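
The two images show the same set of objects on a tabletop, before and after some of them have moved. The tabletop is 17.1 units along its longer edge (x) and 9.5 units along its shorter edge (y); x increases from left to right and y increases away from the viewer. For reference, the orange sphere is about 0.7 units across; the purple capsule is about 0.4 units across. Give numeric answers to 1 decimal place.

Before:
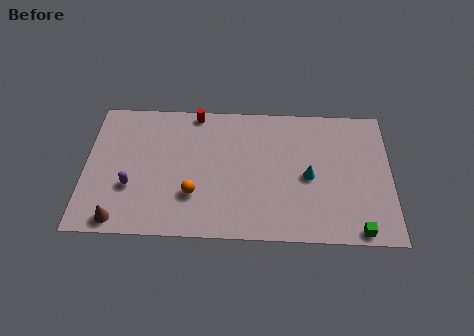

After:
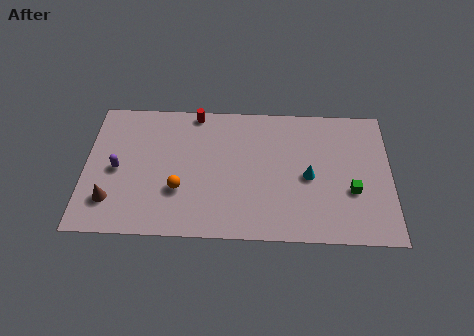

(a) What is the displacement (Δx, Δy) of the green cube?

(-0.3, 2.7)

From the two frames, the green cube sits at roughly (15.2, 0.8) before and (14.9, 3.5) after.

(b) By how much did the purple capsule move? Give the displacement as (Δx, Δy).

(-0.8, 1.2)

The purple capsule was at about (2.6, 3.3) and moved to about (1.8, 4.5).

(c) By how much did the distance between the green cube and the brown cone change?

+0.3

Before: roughly 13.2 units apart; after: 13.5. That's 0.3 units further apart.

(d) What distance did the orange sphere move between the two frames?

0.9

The orange sphere moved from about (6.1, 2.9) to (5.3, 3.2), a distance of √(0.8² + 0.3²) ≈ 0.9.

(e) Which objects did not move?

the cyan cone and the red cylinder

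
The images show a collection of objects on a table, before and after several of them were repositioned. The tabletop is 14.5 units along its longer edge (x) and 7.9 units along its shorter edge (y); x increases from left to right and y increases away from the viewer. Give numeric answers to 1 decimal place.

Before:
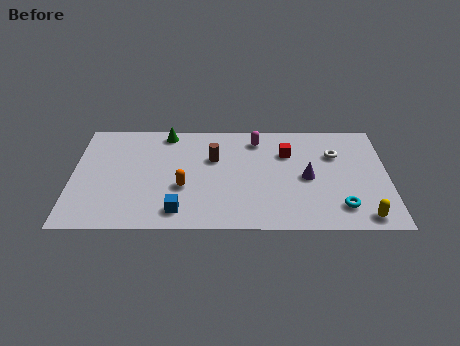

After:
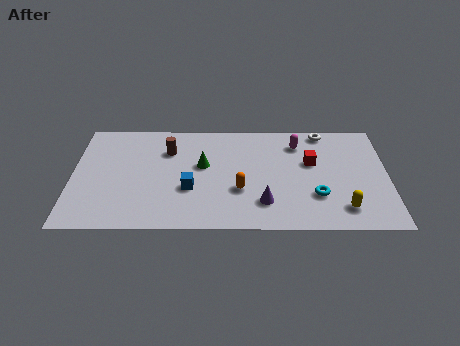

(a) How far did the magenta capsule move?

1.9

From (8.5, 6.5) to (10.4, 6.2), the magenta capsule covered √(1.9² + 0.3²) ≈ 1.9 units.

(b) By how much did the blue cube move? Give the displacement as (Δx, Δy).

(0.5, 1.6)

From the two frames, the blue cube sits at roughly (4.9, 1.3) before and (5.4, 2.9) after.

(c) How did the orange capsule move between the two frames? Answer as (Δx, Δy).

(2.6, -0.2)

The orange capsule started near (5.1, 3.0) and ended near (7.7, 2.8).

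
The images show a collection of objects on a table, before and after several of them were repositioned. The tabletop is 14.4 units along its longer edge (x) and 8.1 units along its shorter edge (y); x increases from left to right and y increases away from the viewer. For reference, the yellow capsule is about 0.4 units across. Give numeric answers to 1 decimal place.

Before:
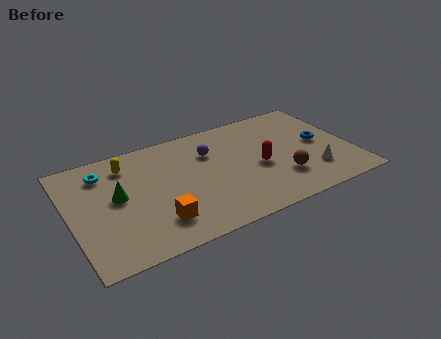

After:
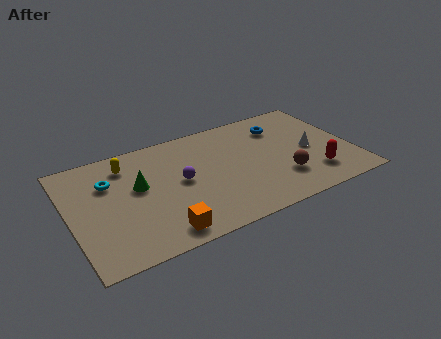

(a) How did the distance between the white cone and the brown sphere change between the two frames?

+0.7

They were about 1.6 units apart before and 2.3 after — 0.7 units further apart.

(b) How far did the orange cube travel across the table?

0.8

The orange cube moved from about (4.1, 1.9) to (4.2, 1.1), a distance of √(0.1² + 0.8²) ≈ 0.8.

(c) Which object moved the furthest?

the red capsule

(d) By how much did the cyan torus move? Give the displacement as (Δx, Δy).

(0.2, -0.8)

The cyan torus was at about (1.9, 6.4) and moved to about (2.1, 5.6).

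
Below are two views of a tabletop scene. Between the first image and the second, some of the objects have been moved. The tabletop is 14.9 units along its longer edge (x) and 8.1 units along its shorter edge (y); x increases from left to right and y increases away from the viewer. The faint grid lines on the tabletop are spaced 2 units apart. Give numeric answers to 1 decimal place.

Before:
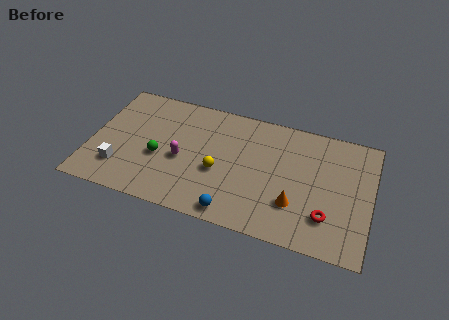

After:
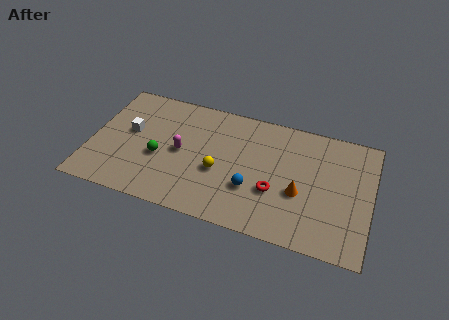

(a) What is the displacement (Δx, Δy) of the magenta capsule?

(-0.1, 0.5)

From the two frames, the magenta capsule sits at roughly (4.9, 3.5) before and (4.8, 4.0) after.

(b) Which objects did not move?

the green sphere and the yellow sphere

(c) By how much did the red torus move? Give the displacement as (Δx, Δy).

(-2.8, 0.8)

The red torus started near (12.7, 2.1) and ended near (9.9, 2.9).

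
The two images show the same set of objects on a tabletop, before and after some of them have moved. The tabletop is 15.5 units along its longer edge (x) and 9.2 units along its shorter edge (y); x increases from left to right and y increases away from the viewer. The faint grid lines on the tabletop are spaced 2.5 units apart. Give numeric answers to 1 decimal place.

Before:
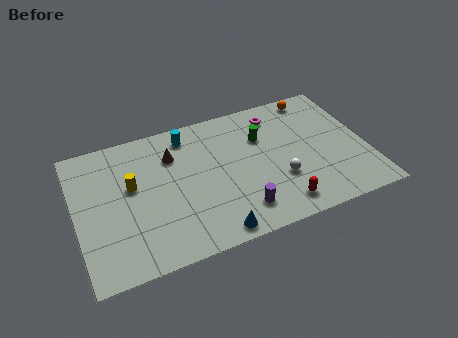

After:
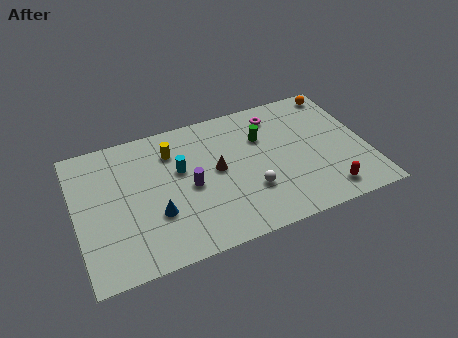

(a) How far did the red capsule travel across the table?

2.5

From (10.5, 1.4) to (13.0, 1.4), the red capsule covered √(2.5² + 0.0²) ≈ 2.5 units.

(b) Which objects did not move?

the magenta torus and the green cylinder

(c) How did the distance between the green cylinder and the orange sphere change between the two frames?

+1.2

The distance was about 3.6 in the first image and 4.8 in the second, so they moved 1.2 units further apart.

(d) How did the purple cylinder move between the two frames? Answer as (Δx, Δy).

(-2.4, 2.5)

The purple cylinder started near (8.4, 1.8) and ended near (6.0, 4.3).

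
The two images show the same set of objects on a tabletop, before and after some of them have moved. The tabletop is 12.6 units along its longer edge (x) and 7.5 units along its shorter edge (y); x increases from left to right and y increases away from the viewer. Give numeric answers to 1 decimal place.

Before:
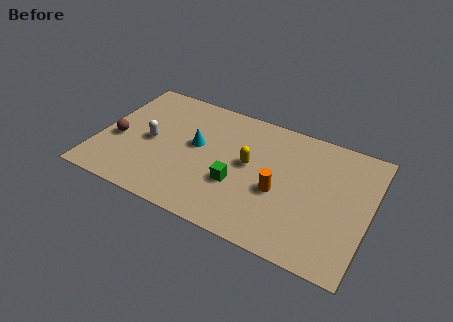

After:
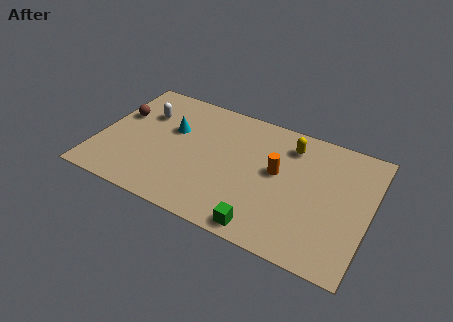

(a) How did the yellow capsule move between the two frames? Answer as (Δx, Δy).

(1.7, 1.9)

The yellow capsule started near (7.0, 4.1) and ended near (8.7, 6.0).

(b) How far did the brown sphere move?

1.6

From (0.9, 3.1) to (0.8, 4.7), the brown sphere covered √(0.1² + 1.6²) ≈ 1.6 units.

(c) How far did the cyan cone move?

1.3

The cyan cone was near (4.5, 4.2) before and (3.3, 4.7) after, so it travelled √(1.2² + 0.5²) ≈ 1.3 units.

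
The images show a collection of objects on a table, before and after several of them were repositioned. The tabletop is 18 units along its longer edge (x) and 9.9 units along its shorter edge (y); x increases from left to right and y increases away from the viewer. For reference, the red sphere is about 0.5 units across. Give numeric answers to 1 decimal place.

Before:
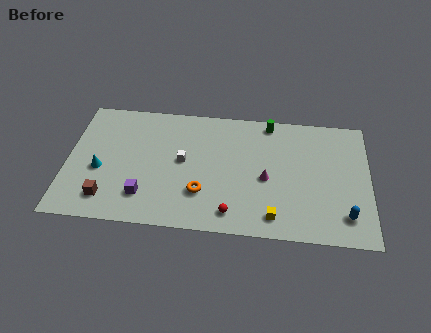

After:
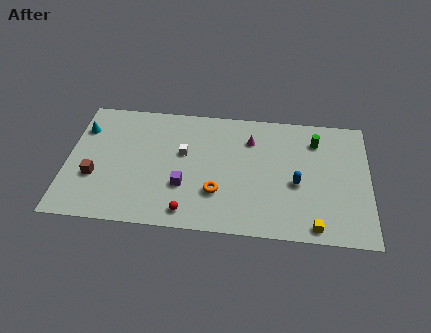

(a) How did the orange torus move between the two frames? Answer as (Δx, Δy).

(0.9, 0.1)

The orange torus was at about (8.1, 2.9) and moved to about (9.0, 3.0).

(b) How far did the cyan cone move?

3.4

The cyan cone moved from about (2.0, 4.1) to (0.8, 7.3), a distance of √(1.2² + 3.2²) ≈ 3.4.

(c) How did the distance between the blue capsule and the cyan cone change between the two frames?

-1.5

They were about 14.8 units apart before and 13.3 after — 1.5 units closer together.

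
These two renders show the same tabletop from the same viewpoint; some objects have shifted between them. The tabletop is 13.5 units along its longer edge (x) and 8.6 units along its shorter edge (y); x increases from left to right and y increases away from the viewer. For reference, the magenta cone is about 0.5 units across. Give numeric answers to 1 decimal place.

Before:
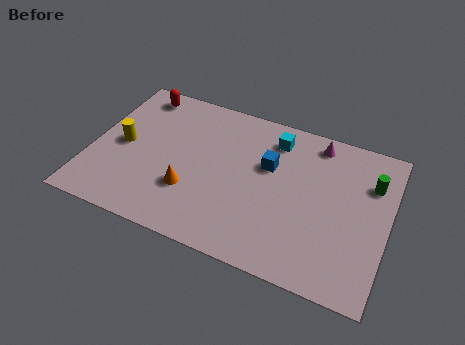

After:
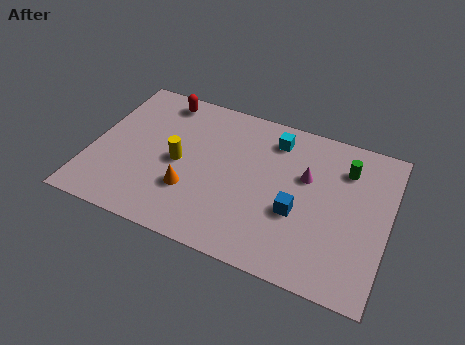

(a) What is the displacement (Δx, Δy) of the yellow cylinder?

(2.6, -0.1)

The yellow cylinder started near (1.4, 4.2) and ended near (4.0, 4.1).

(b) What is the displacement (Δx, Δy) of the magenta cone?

(-0.3, -2.1)

From the two frames, the magenta cone sits at roughly (10.0, 7.5) before and (9.7, 5.4) after.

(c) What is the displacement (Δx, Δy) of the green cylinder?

(-1.2, 0.4)

The green cylinder was at about (12.6, 6.1) and moved to about (11.4, 6.5).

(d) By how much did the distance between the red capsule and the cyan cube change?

-1.1

Before: roughly 6.4 units apart; after: 5.3. That's 1.1 units closer together.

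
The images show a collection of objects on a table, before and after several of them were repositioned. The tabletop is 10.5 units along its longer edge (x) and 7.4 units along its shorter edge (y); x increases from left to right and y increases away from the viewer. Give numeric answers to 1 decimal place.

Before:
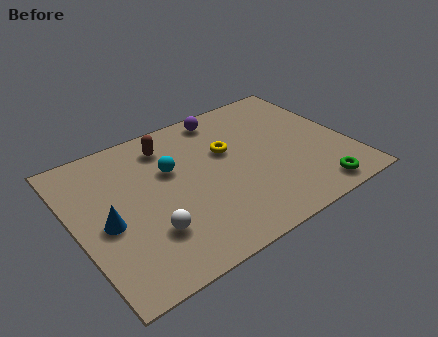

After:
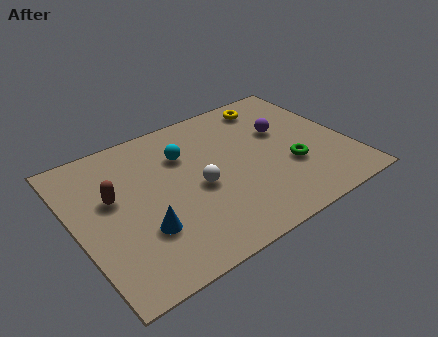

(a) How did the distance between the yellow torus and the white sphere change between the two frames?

+0.3

Before: roughly 4.3 units apart; after: 4.6. That's 0.3 units further apart.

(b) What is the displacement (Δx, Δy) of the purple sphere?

(2.0, -1.9)

The purple sphere was at about (6.2, 6.5) and moved to about (8.2, 4.6).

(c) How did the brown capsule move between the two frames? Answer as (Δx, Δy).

(-2.4, -1.6)

The brown capsule started near (3.9, 6.0) and ended near (1.5, 4.4).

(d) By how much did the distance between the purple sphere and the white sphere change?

-1.9

The distance was about 5.7 in the first image and 3.8 in the second, so they moved 1.9 units closer together.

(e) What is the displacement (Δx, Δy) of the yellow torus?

(2.1, 1.7)

The yellow torus started near (6.0, 4.6) and ended near (8.1, 6.3).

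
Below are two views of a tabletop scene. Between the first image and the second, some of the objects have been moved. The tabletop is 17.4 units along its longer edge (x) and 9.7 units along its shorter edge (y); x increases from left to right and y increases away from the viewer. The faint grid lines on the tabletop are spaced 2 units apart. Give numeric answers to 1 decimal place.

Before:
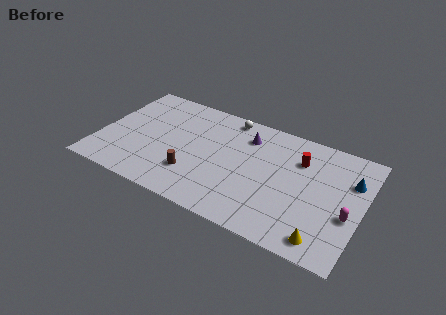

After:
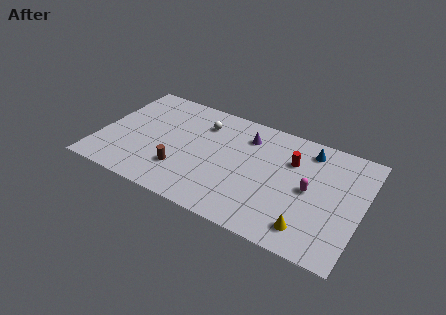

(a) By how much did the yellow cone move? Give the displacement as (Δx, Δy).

(-1.0, 0.4)

The yellow cone was at about (15.3, 1.3) and moved to about (14.3, 1.7).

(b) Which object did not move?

the purple cone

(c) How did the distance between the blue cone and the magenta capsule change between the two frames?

+0.4

The distance was about 2.9 in the first image and 3.3 in the second, so they moved 0.4 units further apart.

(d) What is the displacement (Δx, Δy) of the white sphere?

(-1.6, -1.3)

The white sphere was at about (8.1, 8.7) and moved to about (6.5, 7.4).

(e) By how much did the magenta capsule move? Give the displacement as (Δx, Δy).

(-2.6, 1.0)

The magenta capsule started near (16.6, 3.8) and ended near (14.0, 4.8).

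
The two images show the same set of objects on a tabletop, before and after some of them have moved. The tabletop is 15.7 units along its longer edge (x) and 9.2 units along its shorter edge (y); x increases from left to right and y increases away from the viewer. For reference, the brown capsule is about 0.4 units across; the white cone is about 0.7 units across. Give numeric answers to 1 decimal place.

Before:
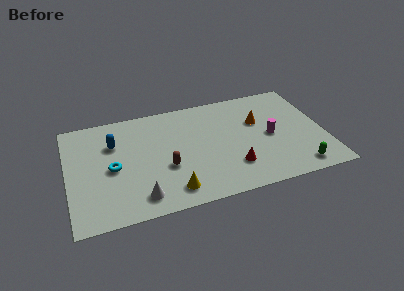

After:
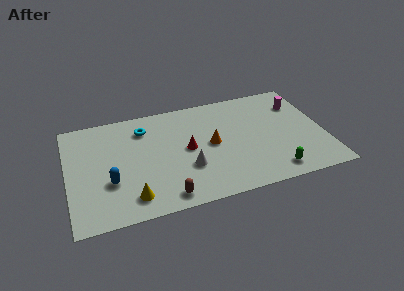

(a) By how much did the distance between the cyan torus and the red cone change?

-3.9

Before: roughly 7.4 units apart; after: 3.5. That's 3.9 units closer together.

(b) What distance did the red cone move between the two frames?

3.5

The red cone was near (9.9, 2.4) before and (7.3, 4.7) after, so it travelled √(2.6² + 2.3²) ≈ 3.5 units.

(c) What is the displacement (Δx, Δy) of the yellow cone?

(-2.4, 0.1)

The yellow cone started near (6.1, 1.5) and ended near (3.7, 1.6).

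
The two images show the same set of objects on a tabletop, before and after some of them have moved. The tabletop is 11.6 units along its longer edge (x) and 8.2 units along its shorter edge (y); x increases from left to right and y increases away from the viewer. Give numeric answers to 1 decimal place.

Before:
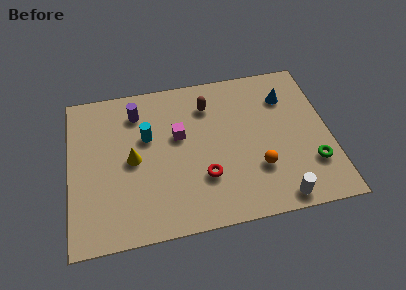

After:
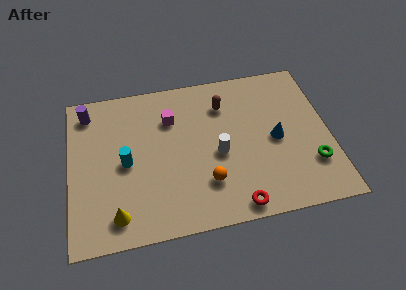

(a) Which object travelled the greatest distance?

the white cylinder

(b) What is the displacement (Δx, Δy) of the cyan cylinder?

(-1.0, -1.2)

The cyan cylinder started near (3.5, 5.1) and ended near (2.5, 3.9).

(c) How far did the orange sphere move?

2.3

The orange sphere was near (8.3, 2.5) before and (6.0, 2.2) after, so it travelled √(2.3² + 0.3²) ≈ 2.3 units.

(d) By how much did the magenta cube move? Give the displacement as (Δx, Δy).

(-0.3, 1.0)

The magenta cube started near (4.9, 4.9) and ended near (4.6, 5.9).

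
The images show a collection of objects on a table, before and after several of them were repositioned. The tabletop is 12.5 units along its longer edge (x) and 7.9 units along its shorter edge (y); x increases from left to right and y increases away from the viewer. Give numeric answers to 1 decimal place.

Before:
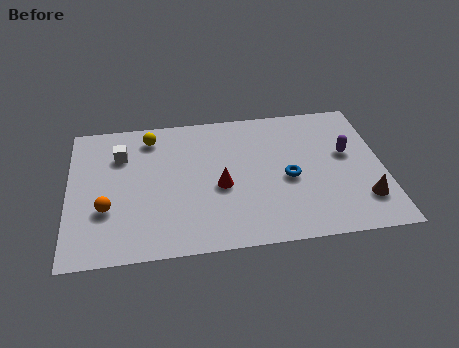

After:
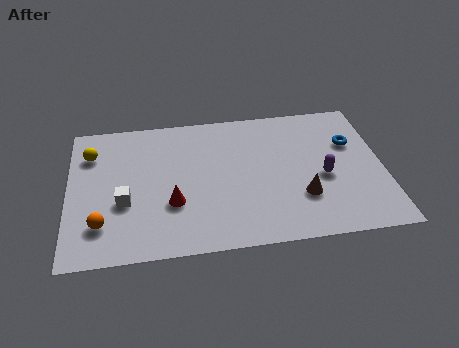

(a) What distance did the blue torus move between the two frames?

3.1

From (8.7, 3.5) to (11.3, 5.2), the blue torus covered √(2.6² + 1.7²) ≈ 3.1 units.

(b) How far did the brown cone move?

2.5

From (11.6, 1.9) to (9.2, 2.4), the brown cone covered √(2.4² + 0.5²) ≈ 2.5 units.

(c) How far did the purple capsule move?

1.6

The purple capsule moved from about (11.1, 4.6) to (10.1, 3.4), a distance of √(1.0² + 1.2²) ≈ 1.6.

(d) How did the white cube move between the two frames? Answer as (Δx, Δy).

(0.1, -2.7)

The white cube was at about (2.1, 5.7) and moved to about (2.2, 3.0).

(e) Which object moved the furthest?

the blue torus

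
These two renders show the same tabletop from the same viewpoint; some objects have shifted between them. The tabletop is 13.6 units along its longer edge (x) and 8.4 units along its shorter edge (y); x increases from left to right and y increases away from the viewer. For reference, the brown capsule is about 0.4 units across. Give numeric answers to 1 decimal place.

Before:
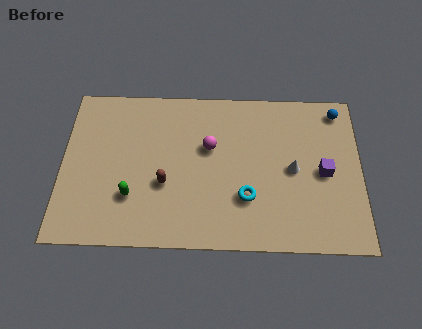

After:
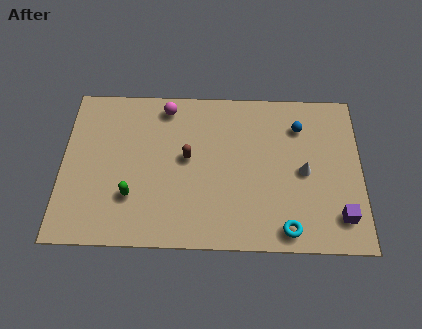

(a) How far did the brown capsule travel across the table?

1.7

From (4.7, 3.2) to (5.7, 4.6), the brown capsule covered √(1.0² + 1.4²) ≈ 1.7 units.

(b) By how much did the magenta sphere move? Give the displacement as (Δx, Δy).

(-2.0, 2.1)

The magenta sphere started near (6.7, 5.2) and ended near (4.7, 7.3).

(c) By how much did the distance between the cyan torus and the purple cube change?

-1.3

They were about 3.8 units apart before and 2.5 after — 1.3 units closer together.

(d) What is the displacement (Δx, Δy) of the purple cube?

(0.7, -2.3)

The purple cube was at about (11.9, 4.0) and moved to about (12.6, 1.7).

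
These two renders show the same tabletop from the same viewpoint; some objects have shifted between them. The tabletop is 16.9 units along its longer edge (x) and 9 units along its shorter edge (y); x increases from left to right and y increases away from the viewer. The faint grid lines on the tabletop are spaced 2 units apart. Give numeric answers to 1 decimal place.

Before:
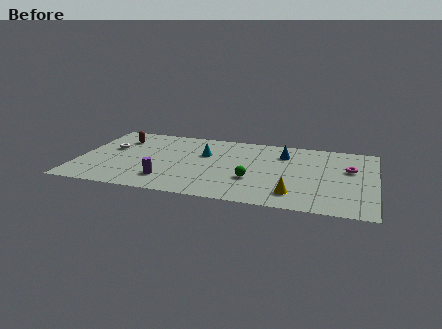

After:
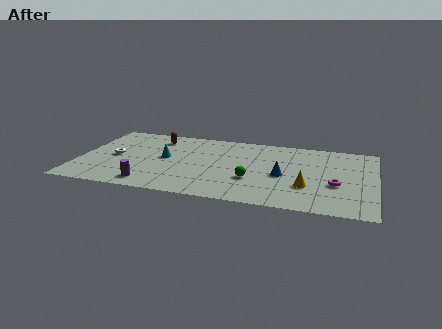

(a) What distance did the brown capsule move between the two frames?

2.2

The brown capsule was near (2.1, 6.8) before and (4.2, 7.3) after, so it travelled √(2.1² + 0.5²) ≈ 2.2 units.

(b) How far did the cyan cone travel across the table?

2.4

From (7.1, 5.8) to (4.9, 4.8), the cyan cone covered √(2.2² + 1.0²) ≈ 2.4 units.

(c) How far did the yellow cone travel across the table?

1.3

From (12.4, 1.8) to (13.1, 2.9), the yellow cone covered √(0.7² + 1.1²) ≈ 1.3 units.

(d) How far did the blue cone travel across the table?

2.8

The blue cone was near (11.6, 6.8) before and (11.7, 4.0) after, so it travelled √(0.1² + 2.8²) ≈ 2.8 units.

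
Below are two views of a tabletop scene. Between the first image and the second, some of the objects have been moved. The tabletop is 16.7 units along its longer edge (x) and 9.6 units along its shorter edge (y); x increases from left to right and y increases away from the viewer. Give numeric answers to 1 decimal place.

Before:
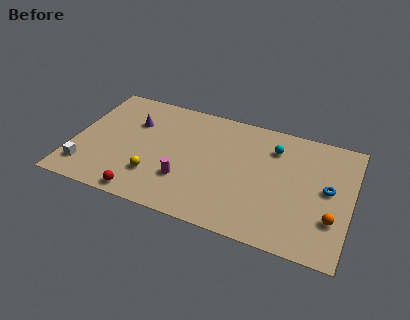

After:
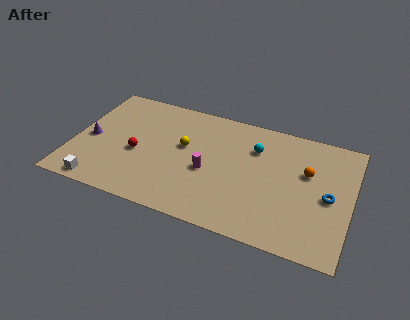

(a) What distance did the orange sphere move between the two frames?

3.5

From (15.7, 2.9) to (14.0, 6.0), the orange sphere covered √(1.7² + 3.1²) ≈ 3.5 units.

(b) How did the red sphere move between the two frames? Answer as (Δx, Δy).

(-0.7, 3.2)

From the two frames, the red sphere sits at roughly (4.6, 0.9) before and (3.9, 4.1) after.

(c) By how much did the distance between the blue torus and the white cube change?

-0.8

Before: roughly 14.7 units apart; after: 13.9. That's 0.8 units closer together.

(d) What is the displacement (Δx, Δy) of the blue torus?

(0.1, -0.6)

The blue torus was at about (15.3, 5.1) and moved to about (15.4, 4.5).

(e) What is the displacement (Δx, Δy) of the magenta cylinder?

(1.3, 1.2)

From the two frames, the magenta cylinder sits at roughly (6.9, 2.9) before and (8.2, 4.1) after.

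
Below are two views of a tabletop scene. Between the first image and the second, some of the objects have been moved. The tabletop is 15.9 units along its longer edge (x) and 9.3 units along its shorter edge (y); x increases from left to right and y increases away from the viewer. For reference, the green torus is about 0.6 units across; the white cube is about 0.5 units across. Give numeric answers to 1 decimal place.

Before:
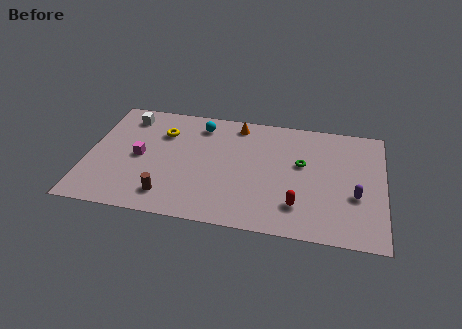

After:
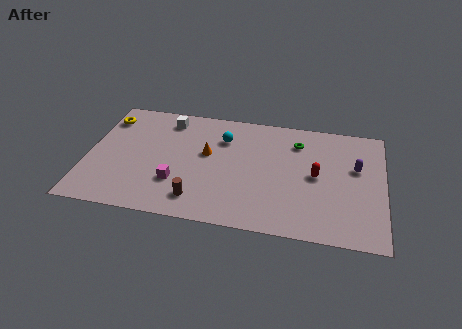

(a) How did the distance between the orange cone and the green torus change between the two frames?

+0.7

Before: roughly 4.4 units apart; after: 5.1. That's 0.7 units further apart.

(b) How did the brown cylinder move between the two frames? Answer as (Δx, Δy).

(1.6, 0.0)

The brown cylinder was at about (4.5, 1.7) and moved to about (6.1, 1.7).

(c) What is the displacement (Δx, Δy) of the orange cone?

(-1.5, -2.7)

From the two frames, the orange cone sits at roughly (7.9, 8.1) before and (6.4, 5.4) after.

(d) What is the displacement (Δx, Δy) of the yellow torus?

(-3.1, 0.7)

From the two frames, the yellow torus sits at roughly (3.9, 6.7) before and (0.8, 7.4) after.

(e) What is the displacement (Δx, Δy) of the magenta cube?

(2.1, -1.7)

The magenta cube started near (2.8, 4.5) and ended near (4.9, 2.8).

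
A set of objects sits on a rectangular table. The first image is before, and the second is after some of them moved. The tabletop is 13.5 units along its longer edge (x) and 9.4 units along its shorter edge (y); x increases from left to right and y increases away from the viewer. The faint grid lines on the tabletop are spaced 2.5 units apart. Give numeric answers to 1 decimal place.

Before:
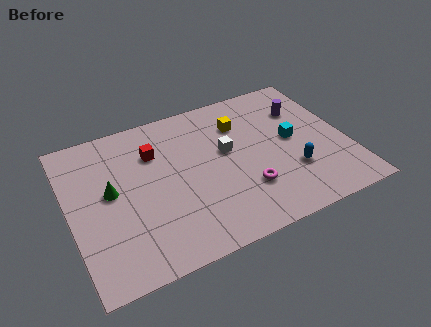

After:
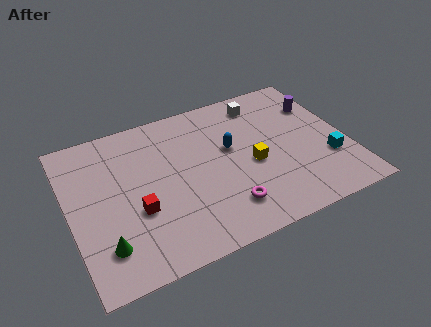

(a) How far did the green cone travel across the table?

3.1

From (2.0, 5.1) to (1.4, 2.1), the green cone covered √(0.6² + 3.0²) ≈ 3.1 units.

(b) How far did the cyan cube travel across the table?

2.4

The cyan cube moved from about (10.9, 4.9) to (12.4, 3.0), a distance of √(1.5² + 1.9²) ≈ 2.4.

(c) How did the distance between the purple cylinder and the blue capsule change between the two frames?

+0.8

Before: roughly 4.0 units apart; after: 4.8. That's 0.8 units further apart.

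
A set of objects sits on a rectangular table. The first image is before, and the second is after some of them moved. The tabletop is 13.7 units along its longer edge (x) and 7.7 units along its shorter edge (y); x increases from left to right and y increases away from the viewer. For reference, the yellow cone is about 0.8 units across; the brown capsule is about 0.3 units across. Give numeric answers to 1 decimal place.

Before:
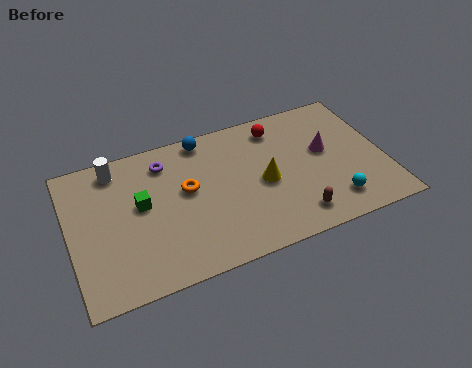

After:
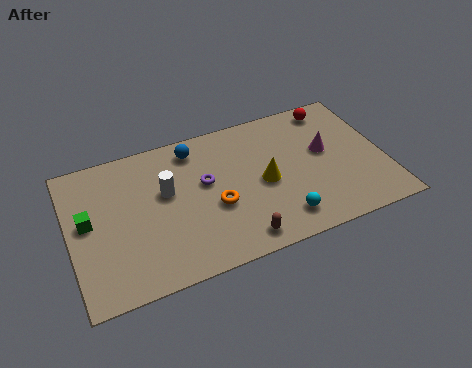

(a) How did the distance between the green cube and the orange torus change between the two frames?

+3.5

The distance was about 2.0 in the first image and 5.5 in the second, so they moved 3.5 units further apart.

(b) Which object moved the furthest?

the white cylinder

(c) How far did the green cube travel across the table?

2.3

From (3.1, 4.3) to (0.8, 4.2), the green cube covered √(2.3² + 0.1²) ≈ 2.3 units.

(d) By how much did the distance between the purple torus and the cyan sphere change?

-4.0

They were about 8.3 units apart before and 4.3 after — 4.0 units closer together.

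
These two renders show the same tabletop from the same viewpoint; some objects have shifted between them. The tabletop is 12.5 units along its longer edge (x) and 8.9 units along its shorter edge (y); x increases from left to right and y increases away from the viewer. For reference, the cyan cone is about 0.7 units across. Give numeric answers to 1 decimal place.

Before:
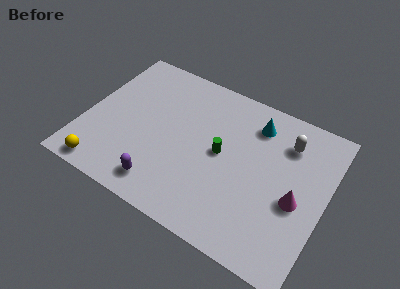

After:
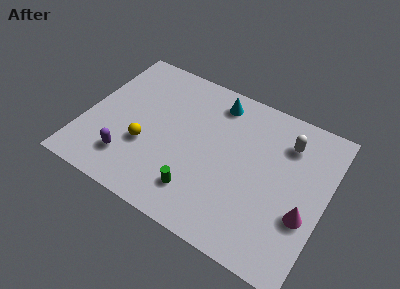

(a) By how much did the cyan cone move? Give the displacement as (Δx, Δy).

(-2.1, 0.4)

The cyan cone was at about (8.5, 7.1) and moved to about (6.4, 7.5).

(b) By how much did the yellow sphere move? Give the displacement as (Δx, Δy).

(1.8, 2.3)

From the two frames, the yellow sphere sits at roughly (1.5, 0.9) before and (3.3, 3.2) after.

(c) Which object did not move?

the white capsule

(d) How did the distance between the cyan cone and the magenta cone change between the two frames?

+2.5

The distance was about 4.2 in the first image and 6.7 in the second, so they moved 2.5 units further apart.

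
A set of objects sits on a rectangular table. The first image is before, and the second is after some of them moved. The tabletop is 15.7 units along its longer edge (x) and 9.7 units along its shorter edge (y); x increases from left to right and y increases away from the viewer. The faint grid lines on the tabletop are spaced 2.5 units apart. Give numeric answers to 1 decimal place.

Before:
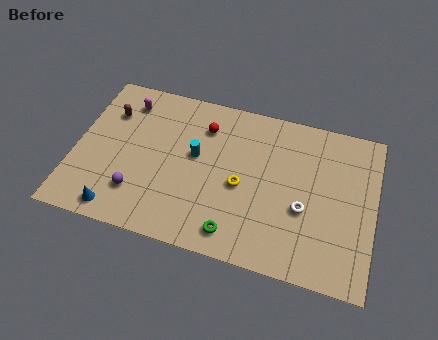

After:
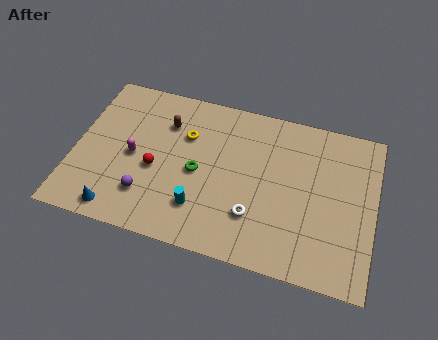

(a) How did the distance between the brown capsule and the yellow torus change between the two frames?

-6.5

The distance was about 7.7 in the first image and 1.2 in the second, so they moved 6.5 units closer together.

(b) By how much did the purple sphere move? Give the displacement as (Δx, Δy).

(0.5, 0.0)

The purple sphere started near (3.5, 2.4) and ended near (4.0, 2.4).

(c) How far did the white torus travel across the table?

2.7

From (12.1, 3.8) to (9.6, 2.7), the white torus covered √(2.5² + 1.1²) ≈ 2.7 units.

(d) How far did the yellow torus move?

3.9

From (8.8, 4.3) to (5.7, 6.6), the yellow torus covered √(3.1² + 2.3²) ≈ 3.9 units.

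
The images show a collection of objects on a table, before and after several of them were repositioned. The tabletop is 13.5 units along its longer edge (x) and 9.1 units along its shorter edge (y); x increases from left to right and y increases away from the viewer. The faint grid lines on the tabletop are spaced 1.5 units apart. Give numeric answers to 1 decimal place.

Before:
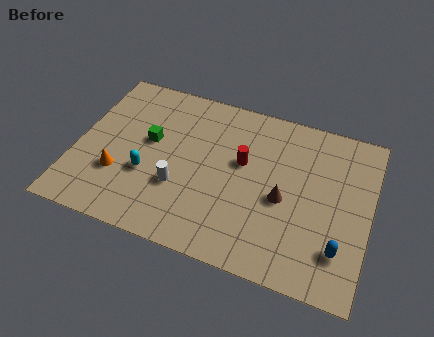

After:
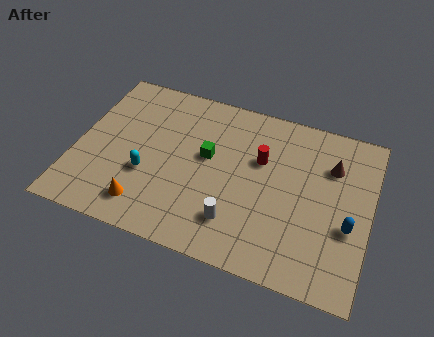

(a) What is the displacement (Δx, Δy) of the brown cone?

(2.0, 2.5)

From the two frames, the brown cone sits at roughly (9.6, 4.0) before and (11.6, 6.5) after.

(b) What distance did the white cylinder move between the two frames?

2.9

The white cylinder moved from about (4.9, 3.1) to (7.6, 2.1), a distance of √(2.7² + 1.0²) ≈ 2.9.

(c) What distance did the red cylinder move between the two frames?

0.9

From (7.6, 5.4) to (8.4, 5.8), the red cylinder covered √(0.8² + 0.4²) ≈ 0.9 units.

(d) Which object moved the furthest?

the brown cone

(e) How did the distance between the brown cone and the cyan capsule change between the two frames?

+2.6

The distance was about 6.2 in the first image and 8.8 in the second, so they moved 2.6 units further apart.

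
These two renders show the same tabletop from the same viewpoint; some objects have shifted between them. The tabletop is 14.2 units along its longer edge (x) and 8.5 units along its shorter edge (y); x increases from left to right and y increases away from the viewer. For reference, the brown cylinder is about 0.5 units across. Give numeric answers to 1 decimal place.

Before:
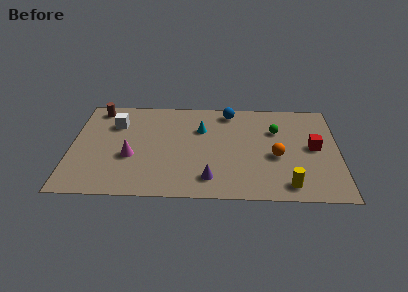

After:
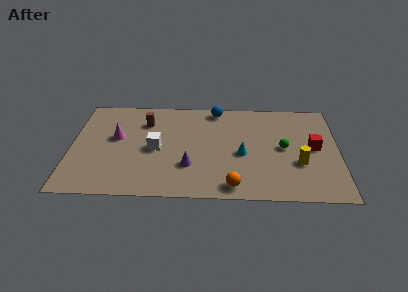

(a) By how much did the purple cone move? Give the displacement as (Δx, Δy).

(-1.1, 1.0)

The purple cone started near (7.4, 1.6) and ended near (6.3, 2.6).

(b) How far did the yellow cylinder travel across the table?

1.9

The yellow cylinder was near (11.5, 1.2) before and (12.1, 3.0) after, so it travelled √(0.6² + 1.8²) ≈ 1.9 units.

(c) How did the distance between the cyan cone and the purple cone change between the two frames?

-1.2

They were about 4.2 units apart before and 3.0 after — 1.2 units closer together.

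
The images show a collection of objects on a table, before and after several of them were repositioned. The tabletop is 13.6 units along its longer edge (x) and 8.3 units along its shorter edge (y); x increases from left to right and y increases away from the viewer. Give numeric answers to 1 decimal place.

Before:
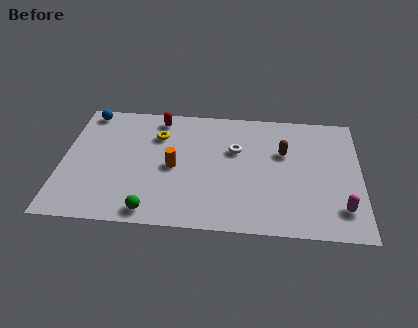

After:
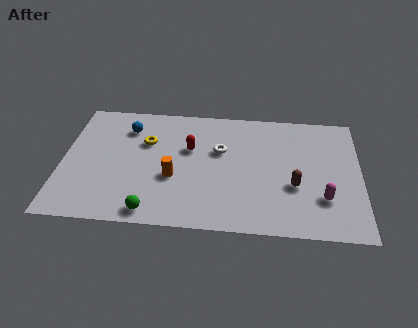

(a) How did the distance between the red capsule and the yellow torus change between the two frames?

+0.8

They were about 1.2 units apart before and 2.0 after — 0.8 units further apart.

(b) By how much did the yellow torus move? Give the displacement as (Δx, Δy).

(-0.5, -0.5)

The yellow torus started near (4.3, 6.0) and ended near (3.8, 5.5).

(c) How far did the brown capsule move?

2.3

The brown capsule moved from about (10.1, 5.3) to (10.6, 3.1), a distance of √(0.5² + 2.2²) ≈ 2.3.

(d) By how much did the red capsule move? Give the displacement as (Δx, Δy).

(1.5, -2.0)

From the two frames, the red capsule sits at roughly (4.3, 7.2) before and (5.8, 5.2) after.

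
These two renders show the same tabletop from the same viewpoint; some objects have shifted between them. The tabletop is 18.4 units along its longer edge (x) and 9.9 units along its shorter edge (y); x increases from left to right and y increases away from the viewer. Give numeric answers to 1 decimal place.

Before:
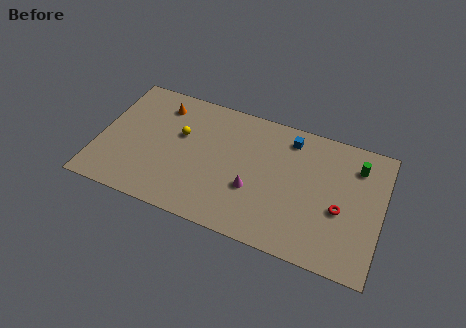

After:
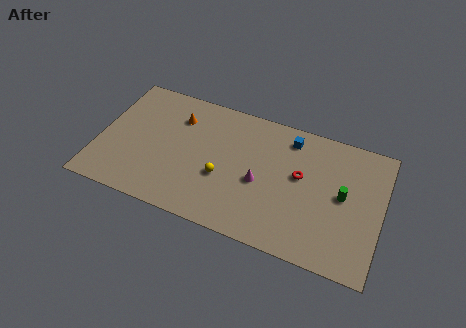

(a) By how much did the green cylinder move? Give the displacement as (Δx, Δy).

(-0.7, -2.5)

From the two frames, the green cylinder sits at roughly (16.6, 7.7) before and (15.9, 5.2) after.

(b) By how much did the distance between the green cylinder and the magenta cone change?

-2.2

Before: roughly 7.6 units apart; after: 5.4. That's 2.2 units closer together.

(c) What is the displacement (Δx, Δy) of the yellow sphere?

(3.0, -2.3)

From the two frames, the yellow sphere sits at roughly (5.2, 6.1) before and (8.2, 3.8) after.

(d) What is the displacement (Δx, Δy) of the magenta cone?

(0.4, 0.7)

The magenta cone started near (10.2, 3.6) and ended near (10.6, 4.3).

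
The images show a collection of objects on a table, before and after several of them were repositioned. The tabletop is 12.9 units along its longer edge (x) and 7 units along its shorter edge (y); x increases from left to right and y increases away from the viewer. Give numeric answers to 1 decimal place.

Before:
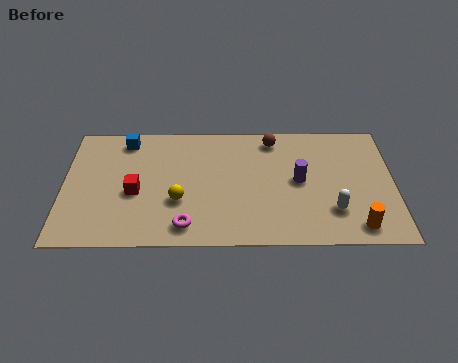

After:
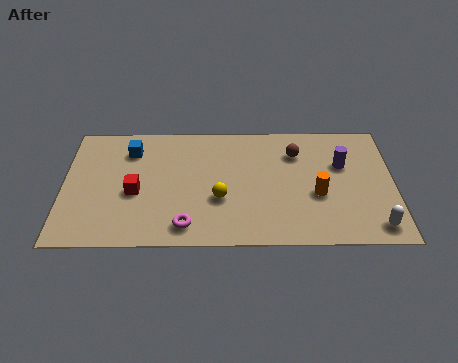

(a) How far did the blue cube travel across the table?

0.6

The blue cube moved from about (2.4, 6.0) to (2.6, 5.4), a distance of √(0.2² + 0.6²) ≈ 0.6.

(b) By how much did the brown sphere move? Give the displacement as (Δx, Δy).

(0.9, -0.8)

The brown sphere started near (8.2, 6.0) and ended near (9.1, 5.2).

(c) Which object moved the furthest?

the orange cylinder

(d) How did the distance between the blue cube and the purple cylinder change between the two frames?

+1.1

Before: roughly 7.2 units apart; after: 8.3. That's 1.1 units further apart.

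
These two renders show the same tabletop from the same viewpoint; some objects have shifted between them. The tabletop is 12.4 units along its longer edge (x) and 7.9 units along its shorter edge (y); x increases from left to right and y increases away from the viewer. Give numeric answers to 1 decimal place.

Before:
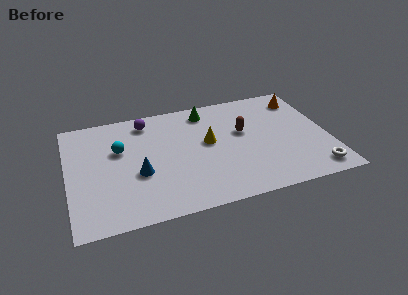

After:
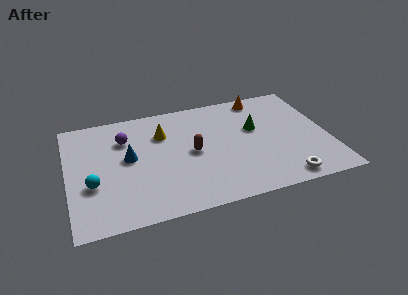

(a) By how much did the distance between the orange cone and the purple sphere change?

-0.7

Before: roughly 7.5 units apart; after: 6.8. That's 0.7 units closer together.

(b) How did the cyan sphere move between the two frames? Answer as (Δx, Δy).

(-1.4, -2.1)

From the two frames, the cyan sphere sits at roughly (2.5, 5.0) before and (1.1, 2.9) after.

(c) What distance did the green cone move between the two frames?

2.9

The green cone moved from about (6.8, 6.7) to (9.0, 4.8), a distance of √(2.2² + 1.9²) ≈ 2.9.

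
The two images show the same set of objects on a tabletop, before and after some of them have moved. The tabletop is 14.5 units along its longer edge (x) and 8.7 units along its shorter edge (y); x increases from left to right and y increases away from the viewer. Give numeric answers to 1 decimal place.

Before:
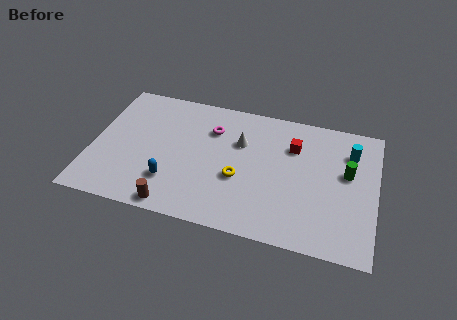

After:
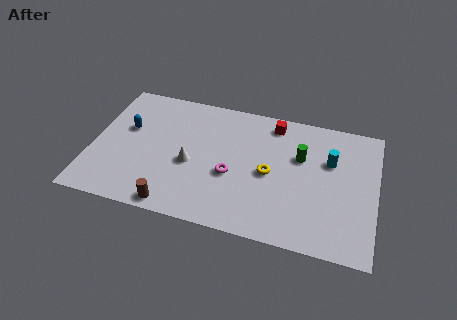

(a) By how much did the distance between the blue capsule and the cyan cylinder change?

+0.6

Before: roughly 9.8 units apart; after: 10.4. That's 0.6 units further apart.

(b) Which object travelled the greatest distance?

the blue capsule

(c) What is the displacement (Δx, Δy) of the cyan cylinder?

(-1.0, -0.8)

The cyan cylinder was at about (13.1, 6.5) and moved to about (12.1, 5.7).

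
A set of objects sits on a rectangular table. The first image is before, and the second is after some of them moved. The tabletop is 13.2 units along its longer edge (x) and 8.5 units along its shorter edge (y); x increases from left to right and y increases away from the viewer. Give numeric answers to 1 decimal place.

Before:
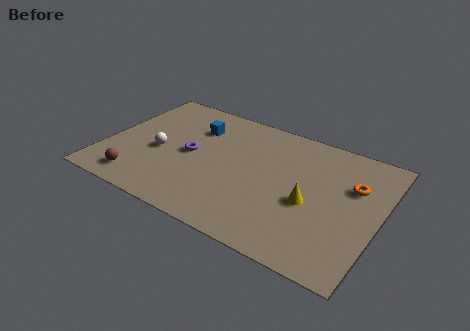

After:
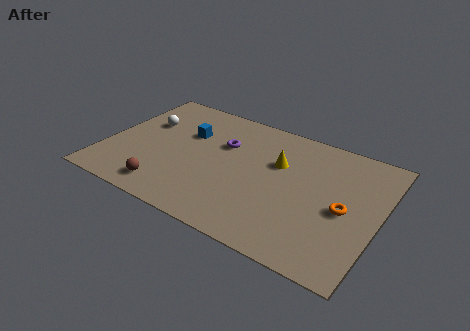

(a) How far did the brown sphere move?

1.4

The brown sphere was near (2.0, 1.3) before and (3.4, 1.3) after, so it travelled √(1.4² + 0.0²) ≈ 1.4 units.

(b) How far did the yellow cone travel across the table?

2.6

The yellow cone was near (10.0, 3.6) before and (8.2, 5.5) after, so it travelled √(1.8² + 1.9²) ≈ 2.6 units.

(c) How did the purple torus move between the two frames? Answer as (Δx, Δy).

(1.4, 1.4)

The purple torus was at about (4.1, 4.2) and moved to about (5.5, 5.6).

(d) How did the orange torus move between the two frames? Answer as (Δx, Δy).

(-0.2, -1.7)

The orange torus started near (11.8, 5.6) and ended near (11.6, 3.9).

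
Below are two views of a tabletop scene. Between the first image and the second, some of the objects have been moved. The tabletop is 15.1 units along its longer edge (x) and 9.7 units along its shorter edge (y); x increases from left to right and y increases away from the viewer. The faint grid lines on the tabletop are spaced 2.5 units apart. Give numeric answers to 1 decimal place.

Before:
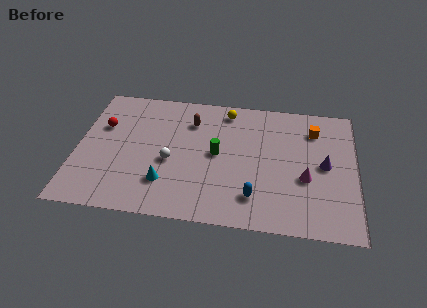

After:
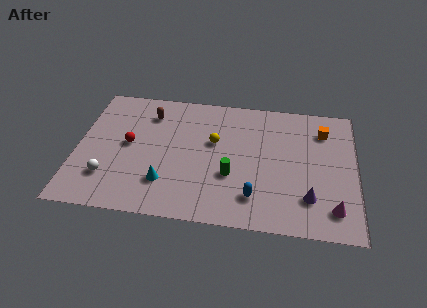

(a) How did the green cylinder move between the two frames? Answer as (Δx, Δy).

(0.8, -1.5)

From the two frames, the green cylinder sits at roughly (7.6, 5.0) before and (8.4, 3.5) after.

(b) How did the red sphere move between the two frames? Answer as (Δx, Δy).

(1.5, -1.2)

The red sphere started near (1.3, 6.3) and ended near (2.8, 5.1).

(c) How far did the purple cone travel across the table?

2.6

The purple cone moved from about (13.4, 4.9) to (12.6, 2.4), a distance of √(0.8² + 2.5²) ≈ 2.6.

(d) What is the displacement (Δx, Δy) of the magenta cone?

(1.5, -2.0)

The magenta cone started near (12.4, 3.8) and ended near (13.9, 1.8).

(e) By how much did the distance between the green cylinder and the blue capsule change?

-1.7

Before: roughly 3.6 units apart; after: 1.9. That's 1.7 units closer together.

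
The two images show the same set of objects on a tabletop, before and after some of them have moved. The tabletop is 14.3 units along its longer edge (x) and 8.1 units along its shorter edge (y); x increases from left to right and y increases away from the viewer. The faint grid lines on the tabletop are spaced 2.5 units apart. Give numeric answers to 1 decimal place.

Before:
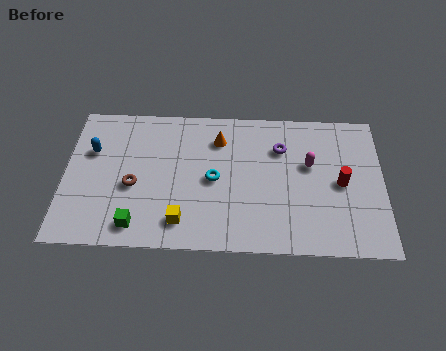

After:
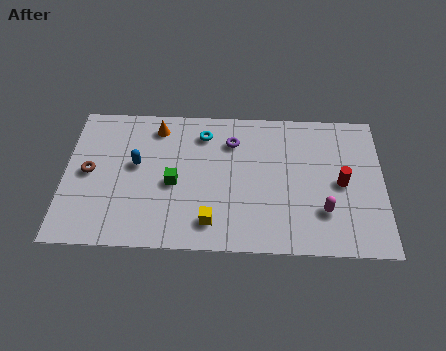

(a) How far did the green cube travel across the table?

2.9

From (3.3, 1.2) to (4.9, 3.6), the green cube covered √(1.6² + 2.4²) ≈ 2.9 units.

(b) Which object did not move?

the red cylinder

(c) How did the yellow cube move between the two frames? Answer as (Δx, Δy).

(1.3, 0.0)

The yellow cube was at about (5.3, 1.5) and moved to about (6.6, 1.5).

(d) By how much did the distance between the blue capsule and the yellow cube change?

-1.0

The distance was about 5.6 in the first image and 4.6 in the second, so they moved 1.0 units closer together.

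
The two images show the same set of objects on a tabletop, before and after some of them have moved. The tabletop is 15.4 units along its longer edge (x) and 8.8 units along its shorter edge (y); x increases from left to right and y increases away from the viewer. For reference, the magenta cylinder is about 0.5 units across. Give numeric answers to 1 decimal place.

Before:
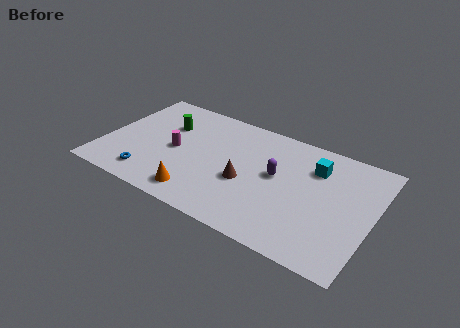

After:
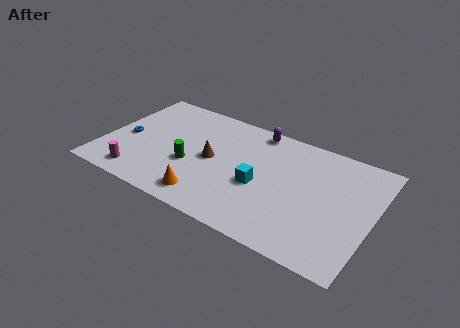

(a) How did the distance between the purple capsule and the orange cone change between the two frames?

+1.5

Before: roughly 5.3 units apart; after: 6.8. That's 1.5 units further apart.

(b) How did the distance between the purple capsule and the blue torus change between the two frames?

+0.4

They were about 7.7 units apart before and 8.1 after — 0.4 units further apart.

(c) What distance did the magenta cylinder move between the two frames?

3.4

The magenta cylinder was near (4.1, 4.2) before and (2.4, 1.3) after, so it travelled √(1.7² + 2.9²) ≈ 3.4 units.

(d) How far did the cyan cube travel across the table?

4.0

The cyan cube moved from about (11.9, 6.5) to (9.1, 3.7), a distance of √(2.8² + 2.8²) ≈ 4.0.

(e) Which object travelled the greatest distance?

the cyan cube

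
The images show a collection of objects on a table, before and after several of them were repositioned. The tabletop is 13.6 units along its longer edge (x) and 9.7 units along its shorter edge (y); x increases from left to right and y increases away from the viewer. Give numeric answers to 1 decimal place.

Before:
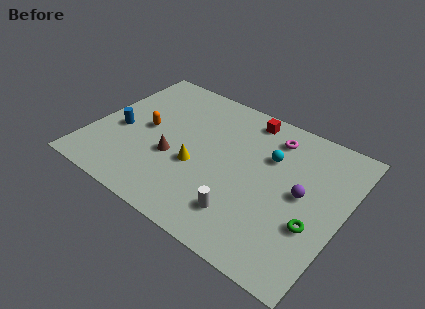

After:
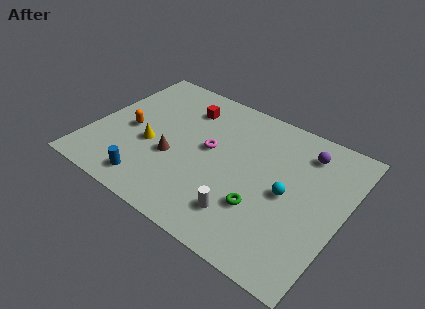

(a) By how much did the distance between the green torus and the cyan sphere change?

-2.3

The distance was about 4.2 in the first image and 1.9 in the second, so they moved 2.3 units closer together.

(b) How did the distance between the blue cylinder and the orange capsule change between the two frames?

+2.0

They were about 1.5 units apart before and 3.5 after — 2.0 units further apart.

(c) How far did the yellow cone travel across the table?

2.6

The yellow cone moved from about (5.9, 3.8) to (3.3, 3.9), a distance of √(2.6² + 0.1²) ≈ 2.6.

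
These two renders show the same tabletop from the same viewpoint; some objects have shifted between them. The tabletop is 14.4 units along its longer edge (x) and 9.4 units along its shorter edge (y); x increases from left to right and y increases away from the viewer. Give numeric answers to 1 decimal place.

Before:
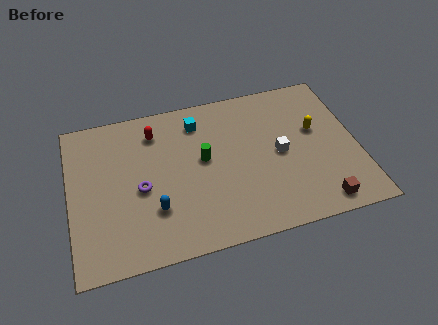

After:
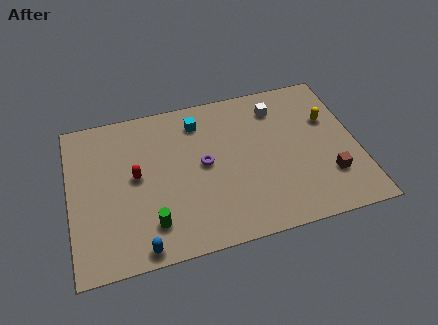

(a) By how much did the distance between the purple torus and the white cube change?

-2.3

Before: roughly 7.0 units apart; after: 4.7. That's 2.3 units closer together.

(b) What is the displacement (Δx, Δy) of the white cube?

(0.1, 2.9)

The white cube started near (10.5, 4.6) and ended near (10.6, 7.5).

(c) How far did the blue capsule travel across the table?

2.2

From (4.1, 2.8) to (3.3, 0.8), the blue capsule covered √(0.8² + 2.0²) ≈ 2.2 units.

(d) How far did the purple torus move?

3.3

From (3.5, 4.2) to (6.7, 4.9), the purple torus covered √(3.2² + 0.7²) ≈ 3.3 units.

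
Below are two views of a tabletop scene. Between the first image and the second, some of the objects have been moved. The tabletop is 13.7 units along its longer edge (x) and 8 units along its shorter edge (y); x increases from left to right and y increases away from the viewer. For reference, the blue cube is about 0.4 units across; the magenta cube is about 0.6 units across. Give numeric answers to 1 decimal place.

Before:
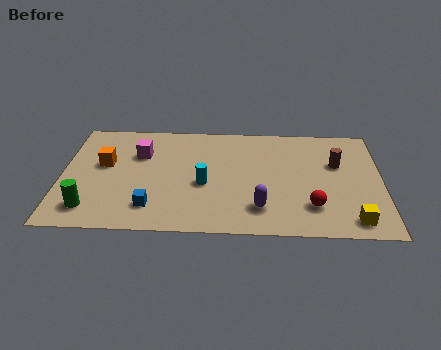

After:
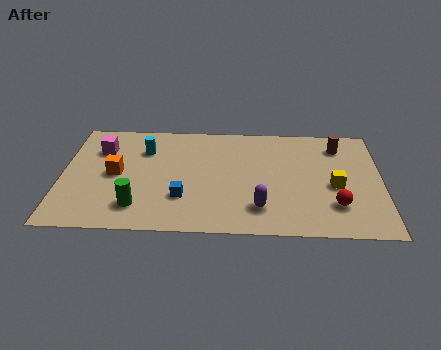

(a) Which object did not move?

the purple capsule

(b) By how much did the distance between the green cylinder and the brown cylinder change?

-1.3

The distance was about 11.1 in the first image and 9.8 in the second, so they moved 1.3 units closer together.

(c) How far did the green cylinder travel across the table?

2.0

The green cylinder was near (1.3, 1.5) before and (3.3, 1.7) after, so it travelled √(2.0² + 0.2²) ≈ 2.0 units.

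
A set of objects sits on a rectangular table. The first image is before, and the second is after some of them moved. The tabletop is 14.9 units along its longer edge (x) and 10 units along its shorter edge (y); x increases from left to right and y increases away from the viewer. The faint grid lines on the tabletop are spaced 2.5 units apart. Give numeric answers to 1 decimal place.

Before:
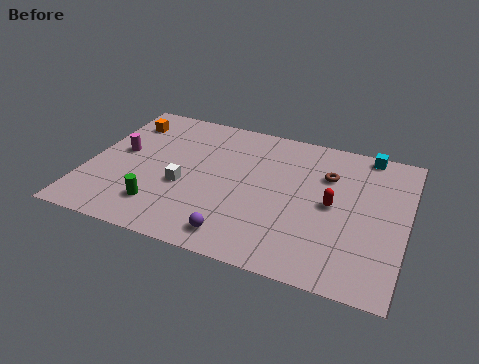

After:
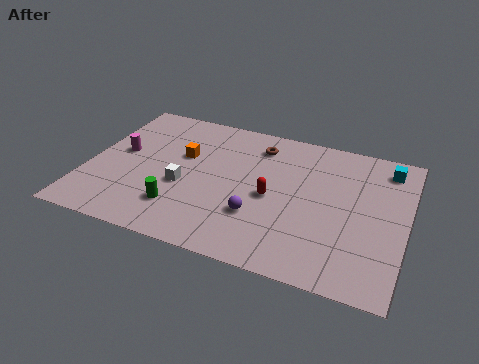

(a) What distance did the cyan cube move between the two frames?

1.3

The cyan cube moved from about (12.8, 9.2) to (13.8, 8.4), a distance of √(1.0² + 0.8²) ≈ 1.3.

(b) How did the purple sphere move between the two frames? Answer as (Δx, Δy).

(0.8, 1.7)

The purple sphere started near (7.4, 1.4) and ended near (8.2, 3.1).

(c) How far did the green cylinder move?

0.9

From (3.7, 2.2) to (4.6, 2.4), the green cylinder covered √(0.9² + 0.2²) ≈ 0.9 units.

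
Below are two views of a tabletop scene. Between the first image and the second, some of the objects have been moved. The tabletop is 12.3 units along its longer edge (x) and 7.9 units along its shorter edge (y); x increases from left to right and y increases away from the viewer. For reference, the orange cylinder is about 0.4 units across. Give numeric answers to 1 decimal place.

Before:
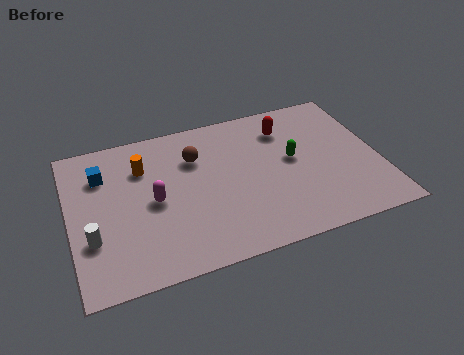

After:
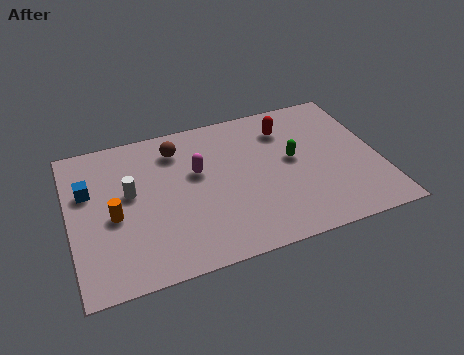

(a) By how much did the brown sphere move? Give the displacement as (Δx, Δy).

(-0.7, 0.7)

From the two frames, the brown sphere sits at roughly (5.1, 5.6) before and (4.4, 6.3) after.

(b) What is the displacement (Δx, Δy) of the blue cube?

(-0.6, -0.7)

The blue cube was at about (1.4, 5.8) and moved to about (0.8, 5.1).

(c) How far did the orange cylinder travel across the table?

2.6

The orange cylinder was near (3.0, 5.7) before and (1.7, 3.5) after, so it travelled √(1.3² + 2.2²) ≈ 2.6 units.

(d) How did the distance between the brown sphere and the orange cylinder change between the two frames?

+1.8

The distance was about 2.1 in the first image and 3.9 in the second, so they moved 1.8 units further apart.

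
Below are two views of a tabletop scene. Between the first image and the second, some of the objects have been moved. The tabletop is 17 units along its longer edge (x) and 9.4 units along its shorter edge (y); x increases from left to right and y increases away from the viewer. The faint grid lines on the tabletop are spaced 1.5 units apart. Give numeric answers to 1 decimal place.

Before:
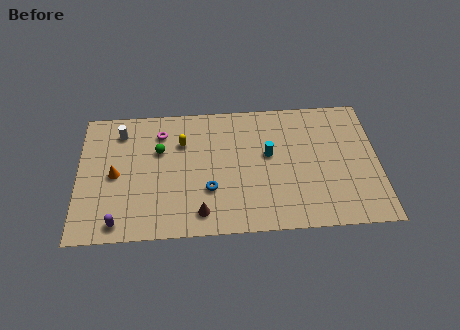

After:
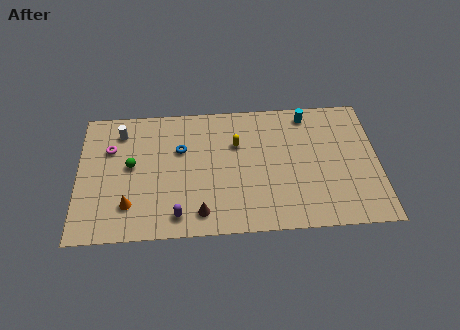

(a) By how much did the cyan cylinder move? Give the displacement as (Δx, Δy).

(2.3, 2.8)

From the two frames, the cyan cylinder sits at roughly (10.8, 5.4) before and (13.1, 8.2) after.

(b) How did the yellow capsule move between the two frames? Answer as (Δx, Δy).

(3.1, -0.3)

The yellow capsule was at about (5.9, 6.6) and moved to about (9.0, 6.3).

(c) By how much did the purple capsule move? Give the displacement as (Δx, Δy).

(3.3, 0.3)

The purple capsule was at about (2.3, 1.1) and moved to about (5.6, 1.4).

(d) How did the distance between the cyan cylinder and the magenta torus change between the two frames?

+5.0

They were about 6.4 units apart before and 11.4 after — 5.0 units further apart.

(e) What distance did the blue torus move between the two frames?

3.4

The blue torus was near (7.4, 3.1) before and (5.8, 6.1) after, so it travelled √(1.6² + 3.0²) ≈ 3.4 units.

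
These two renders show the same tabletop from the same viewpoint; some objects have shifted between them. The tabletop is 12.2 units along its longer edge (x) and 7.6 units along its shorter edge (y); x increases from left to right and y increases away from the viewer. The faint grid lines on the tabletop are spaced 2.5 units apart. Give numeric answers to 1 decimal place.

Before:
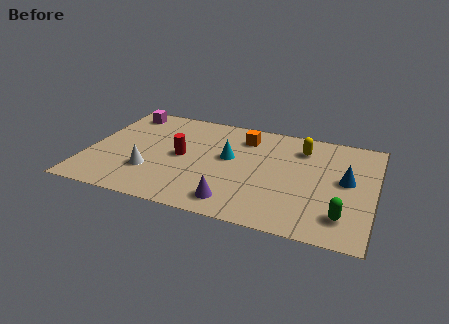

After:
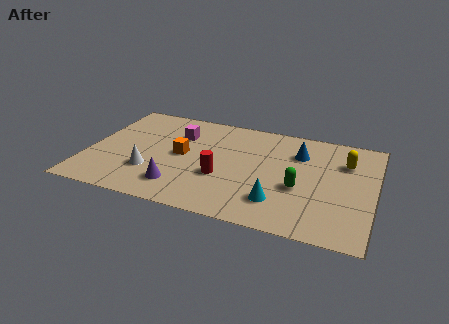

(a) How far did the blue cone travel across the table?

2.5

From (11.0, 4.1) to (8.9, 5.5), the blue cone covered √(2.1² + 1.4²) ≈ 2.5 units.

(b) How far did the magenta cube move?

2.7

The magenta cube was near (1.2, 6.5) before and (3.7, 5.4) after, so it travelled √(2.5² + 1.1²) ≈ 2.7 units.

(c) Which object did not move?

the white cone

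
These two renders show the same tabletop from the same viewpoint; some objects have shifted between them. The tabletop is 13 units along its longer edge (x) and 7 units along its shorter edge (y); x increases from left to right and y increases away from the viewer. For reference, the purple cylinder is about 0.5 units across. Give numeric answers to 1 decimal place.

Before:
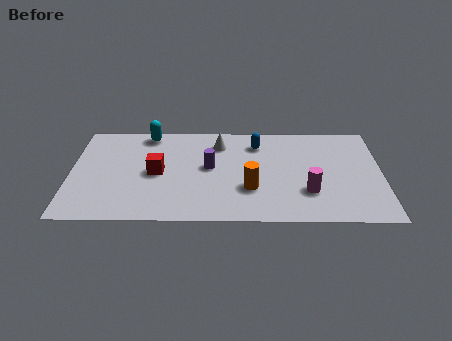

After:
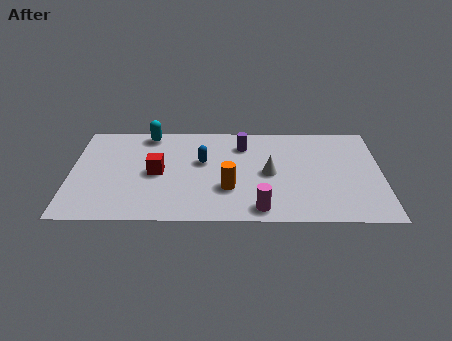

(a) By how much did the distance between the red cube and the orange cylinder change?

-0.9

Before: roughly 4.1 units apart; after: 3.2. That's 0.9 units closer together.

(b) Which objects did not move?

the cyan capsule and the red cube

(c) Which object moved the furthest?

the white cone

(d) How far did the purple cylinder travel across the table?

2.1

The purple cylinder was near (5.8, 3.8) before and (7.2, 5.4) after, so it travelled √(1.4² + 1.6²) ≈ 2.1 units.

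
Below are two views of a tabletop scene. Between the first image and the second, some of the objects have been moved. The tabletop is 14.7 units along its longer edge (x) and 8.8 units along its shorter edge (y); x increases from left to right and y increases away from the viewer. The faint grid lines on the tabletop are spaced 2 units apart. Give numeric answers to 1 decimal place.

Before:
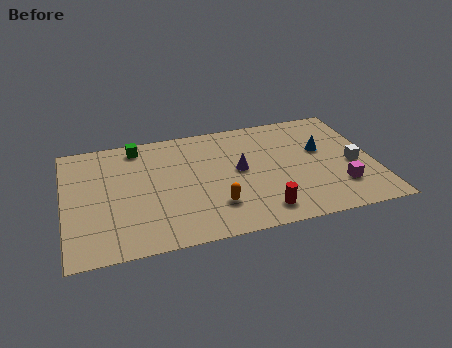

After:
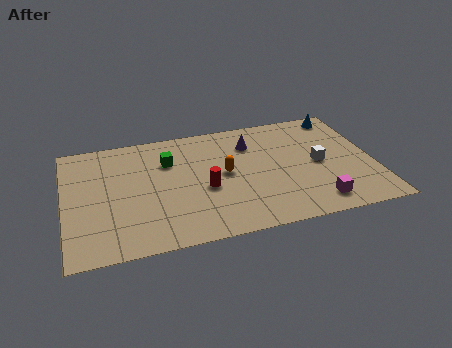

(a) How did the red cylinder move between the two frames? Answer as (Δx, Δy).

(-2.5, 2.3)

The red cylinder was at about (9.1, 1.4) and moved to about (6.6, 3.7).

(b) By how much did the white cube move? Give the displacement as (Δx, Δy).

(-1.6, 0.5)

From the two frames, the white cube sits at roughly (13.7, 3.8) before and (12.1, 4.3) after.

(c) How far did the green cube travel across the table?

2.1

The green cube moved from about (3.6, 7.7) to (5.0, 6.2), a distance of √(1.4² + 1.5²) ≈ 2.1.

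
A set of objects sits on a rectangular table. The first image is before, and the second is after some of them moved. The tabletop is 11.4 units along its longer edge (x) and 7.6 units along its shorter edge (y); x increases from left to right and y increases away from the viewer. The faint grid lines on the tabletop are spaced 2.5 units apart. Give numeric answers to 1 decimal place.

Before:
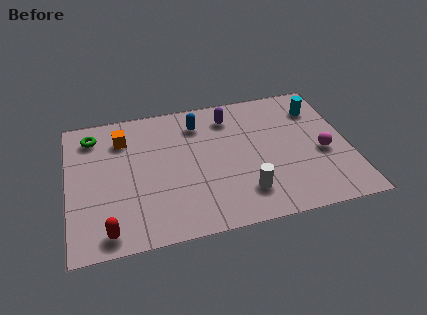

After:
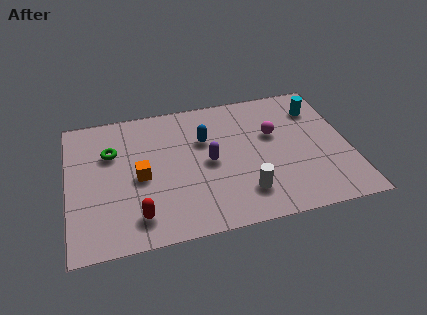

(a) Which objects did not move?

the white cylinder and the cyan cylinder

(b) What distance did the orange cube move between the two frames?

2.4

The orange cube was near (2.3, 5.8) before and (2.9, 3.5) after, so it travelled √(0.6² + 2.3²) ≈ 2.4 units.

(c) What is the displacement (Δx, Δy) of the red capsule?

(1.2, 0.5)

The red capsule was at about (1.5, 0.9) and moved to about (2.7, 1.4).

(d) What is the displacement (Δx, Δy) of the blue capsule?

(0.2, -1.0)

From the two frames, the blue capsule sits at roughly (5.4, 6.0) before and (5.6, 5.0) after.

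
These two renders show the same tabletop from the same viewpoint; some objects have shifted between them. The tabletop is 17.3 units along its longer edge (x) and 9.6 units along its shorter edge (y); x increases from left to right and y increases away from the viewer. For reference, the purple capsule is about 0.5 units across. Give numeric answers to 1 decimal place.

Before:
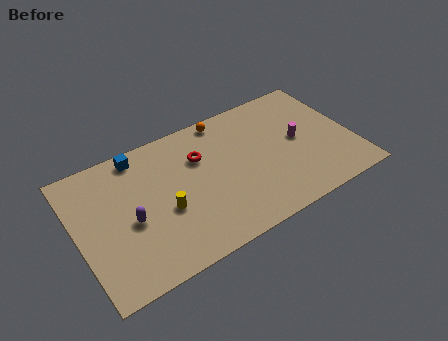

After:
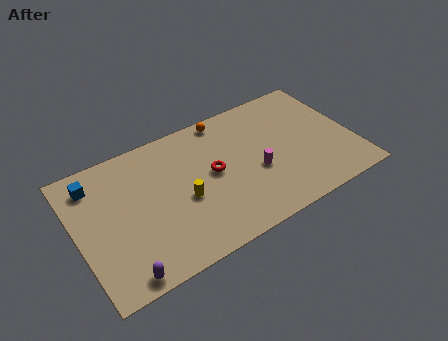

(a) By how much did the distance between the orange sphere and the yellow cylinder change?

-0.9

Before: roughly 6.6 units apart; after: 5.7. That's 0.9 units closer together.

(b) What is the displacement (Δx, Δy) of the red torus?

(0.6, -1.5)

From the two frames, the red torus sits at roughly (7.9, 6.6) before and (8.5, 5.1) after.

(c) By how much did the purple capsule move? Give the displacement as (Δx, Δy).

(-1.0, -3.3)

From the two frames, the purple capsule sits at roughly (3.2, 4.2) before and (2.2, 0.9) after.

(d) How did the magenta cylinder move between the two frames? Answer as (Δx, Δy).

(-2.9, -1.1)

From the two frames, the magenta cylinder sits at roughly (14.0, 5.0) before and (11.1, 3.9) after.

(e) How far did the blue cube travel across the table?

3.0

From (4.3, 8.5) to (1.4, 7.8), the blue cube covered √(2.9² + 0.7²) ≈ 3.0 units.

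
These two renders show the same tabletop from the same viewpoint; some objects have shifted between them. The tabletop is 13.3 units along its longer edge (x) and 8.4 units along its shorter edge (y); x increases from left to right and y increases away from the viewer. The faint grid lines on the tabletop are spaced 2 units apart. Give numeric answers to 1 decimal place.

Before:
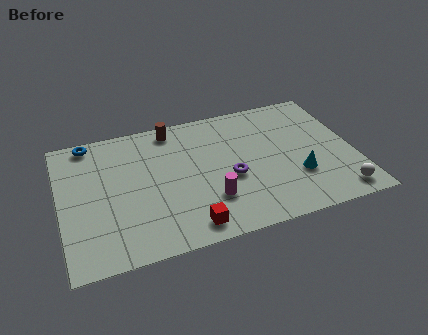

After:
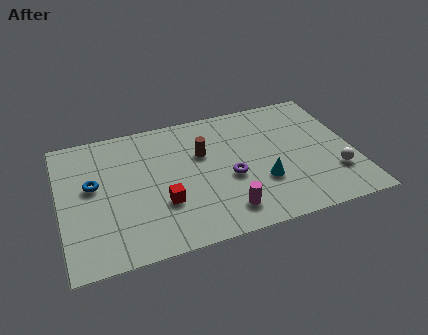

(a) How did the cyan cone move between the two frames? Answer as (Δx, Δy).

(-1.6, 0.1)

The cyan cone started near (10.6, 2.7) and ended near (9.0, 2.8).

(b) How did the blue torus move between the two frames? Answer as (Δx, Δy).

(0.0, -2.8)

From the two frames, the blue torus sits at roughly (1.5, 7.6) before and (1.5, 4.8) after.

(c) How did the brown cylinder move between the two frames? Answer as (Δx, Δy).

(1.2, -2.0)

The brown cylinder started near (5.3, 7.4) and ended near (6.5, 5.4).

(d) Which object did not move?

the purple torus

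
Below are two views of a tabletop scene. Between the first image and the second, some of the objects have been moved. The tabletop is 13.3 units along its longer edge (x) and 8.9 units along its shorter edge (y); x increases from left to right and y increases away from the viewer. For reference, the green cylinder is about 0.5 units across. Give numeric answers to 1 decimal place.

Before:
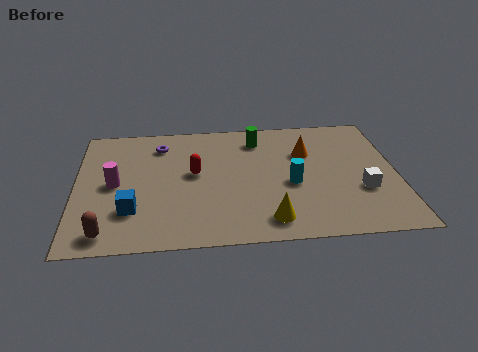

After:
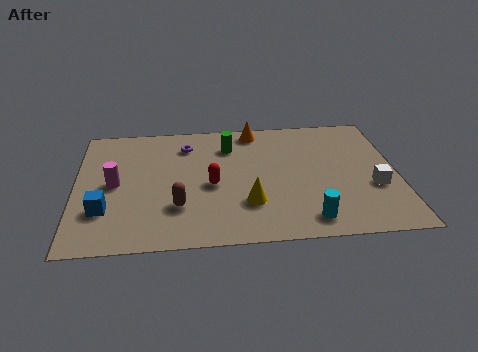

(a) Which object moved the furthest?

the brown capsule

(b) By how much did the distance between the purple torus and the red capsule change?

+0.6

The distance was about 2.6 in the first image and 3.2 in the second, so they moved 0.6 units further apart.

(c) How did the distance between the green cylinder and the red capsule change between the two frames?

-0.6

They were about 3.5 units apart before and 2.9 after — 0.6 units closer together.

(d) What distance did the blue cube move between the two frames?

1.1

The blue cube was near (2.3, 2.5) before and (1.2, 2.6) after, so it travelled √(1.1² + 0.1²) ≈ 1.1 units.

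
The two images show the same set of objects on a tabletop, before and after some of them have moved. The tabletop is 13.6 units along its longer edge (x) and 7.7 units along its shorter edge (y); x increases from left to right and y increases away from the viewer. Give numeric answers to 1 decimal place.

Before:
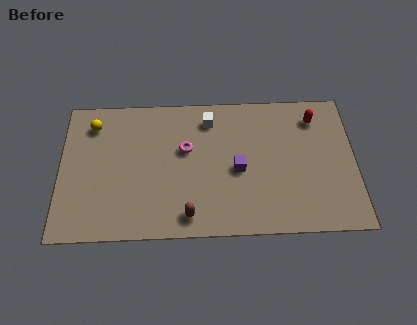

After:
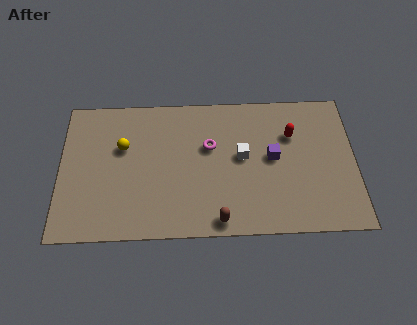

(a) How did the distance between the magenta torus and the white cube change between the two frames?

-0.3

Before: roughly 1.9 units apart; after: 1.6. That's 0.3 units closer together.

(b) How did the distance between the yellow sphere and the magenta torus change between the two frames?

-0.6

Before: roughly 4.6 units apart; after: 4.0. That's 0.6 units closer together.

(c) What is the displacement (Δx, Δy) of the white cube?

(1.5, -2.1)

From the two frames, the white cube sits at roughly (6.9, 6.3) before and (8.4, 4.2) after.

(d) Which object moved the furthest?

the white cube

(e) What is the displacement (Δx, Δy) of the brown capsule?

(1.4, -0.3)

The brown capsule was at about (5.9, 1.1) and moved to about (7.3, 0.8).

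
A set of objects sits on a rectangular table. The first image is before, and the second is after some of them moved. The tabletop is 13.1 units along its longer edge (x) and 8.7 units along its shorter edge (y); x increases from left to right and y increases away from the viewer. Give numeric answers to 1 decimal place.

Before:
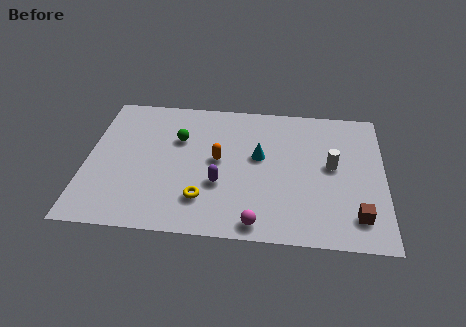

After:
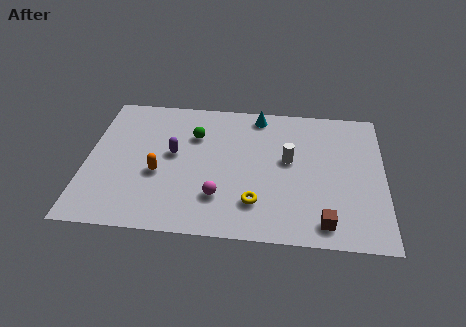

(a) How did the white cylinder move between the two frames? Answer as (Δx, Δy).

(-1.9, 0.2)

The white cylinder started near (10.8, 4.7) and ended near (8.9, 4.9).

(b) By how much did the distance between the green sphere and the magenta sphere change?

-2.1

They were about 6.1 units apart before and 4.0 after — 2.1 units closer together.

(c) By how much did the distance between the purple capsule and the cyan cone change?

+2.2

They were about 2.5 units apart before and 4.7 after — 2.2 units further apart.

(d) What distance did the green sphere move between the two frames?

0.8

The green sphere was near (4.0, 5.8) before and (4.7, 6.1) after, so it travelled √(0.7² + 0.3²) ≈ 0.8 units.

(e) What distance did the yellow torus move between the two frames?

2.3

The yellow torus was near (5.2, 2.1) before and (7.5, 2.1) after, so it travelled √(2.3² + 0.0²) ≈ 2.3 units.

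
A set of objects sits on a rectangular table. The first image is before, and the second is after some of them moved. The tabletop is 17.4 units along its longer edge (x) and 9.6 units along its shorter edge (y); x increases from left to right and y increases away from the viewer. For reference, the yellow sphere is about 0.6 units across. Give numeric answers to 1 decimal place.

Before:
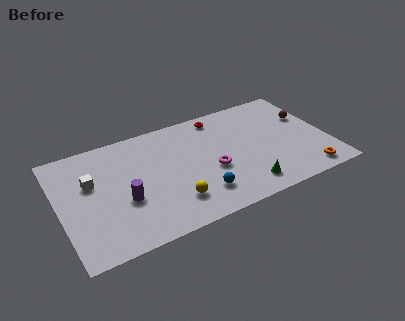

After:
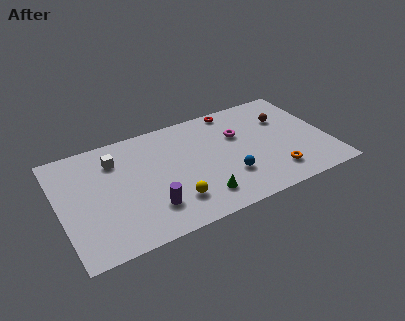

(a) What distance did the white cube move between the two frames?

2.1

From (2.1, 6.0) to (3.8, 7.3), the white cube covered √(1.7² + 1.3²) ≈ 2.1 units.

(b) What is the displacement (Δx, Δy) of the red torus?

(1.0, 0.3)

From the two frames, the red torus sits at roughly (10.8, 8.4) before and (11.8, 8.7) after.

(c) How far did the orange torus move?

2.2

The orange torus was near (15.6, 1.2) before and (13.6, 2.0) after, so it travelled √(2.0² + 0.8²) ≈ 2.2 units.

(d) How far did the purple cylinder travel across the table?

2.0

The purple cylinder was near (4.0, 3.7) before and (5.5, 2.4) after, so it travelled √(1.5² + 1.3²) ≈ 2.0 units.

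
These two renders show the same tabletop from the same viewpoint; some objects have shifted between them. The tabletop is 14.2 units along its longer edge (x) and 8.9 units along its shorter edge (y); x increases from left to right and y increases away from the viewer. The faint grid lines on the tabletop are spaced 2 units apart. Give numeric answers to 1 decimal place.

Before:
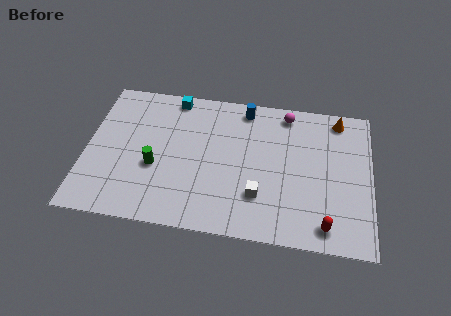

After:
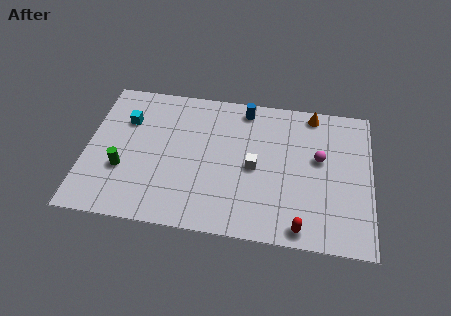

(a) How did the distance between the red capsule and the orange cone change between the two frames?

+0.5

The distance was about 6.6 in the first image and 7.1 in the second, so they moved 0.5 units further apart.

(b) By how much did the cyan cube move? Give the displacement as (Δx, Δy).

(-2.3, -1.8)

The cyan cube started near (4.2, 8.0) and ended near (1.9, 6.2).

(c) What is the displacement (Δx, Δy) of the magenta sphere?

(1.7, -2.6)

The magenta sphere was at about (9.9, 7.8) and moved to about (11.6, 5.2).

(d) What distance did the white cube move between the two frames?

1.7

From (8.7, 2.5) to (8.4, 4.2), the white cube covered √(0.3² + 1.7²) ≈ 1.7 units.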